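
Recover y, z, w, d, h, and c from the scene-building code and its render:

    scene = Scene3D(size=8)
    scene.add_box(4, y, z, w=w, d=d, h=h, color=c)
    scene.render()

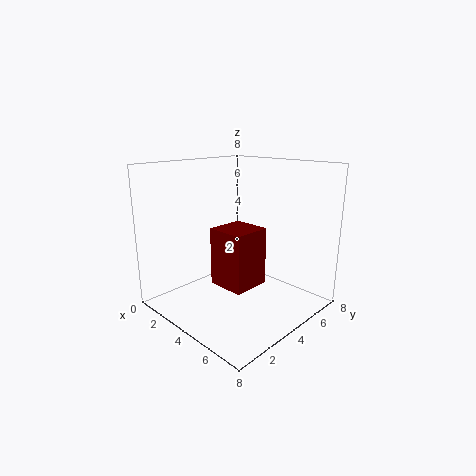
y = 2; z = 2; w = 2; d = 2; h = 3; c = 'maroon'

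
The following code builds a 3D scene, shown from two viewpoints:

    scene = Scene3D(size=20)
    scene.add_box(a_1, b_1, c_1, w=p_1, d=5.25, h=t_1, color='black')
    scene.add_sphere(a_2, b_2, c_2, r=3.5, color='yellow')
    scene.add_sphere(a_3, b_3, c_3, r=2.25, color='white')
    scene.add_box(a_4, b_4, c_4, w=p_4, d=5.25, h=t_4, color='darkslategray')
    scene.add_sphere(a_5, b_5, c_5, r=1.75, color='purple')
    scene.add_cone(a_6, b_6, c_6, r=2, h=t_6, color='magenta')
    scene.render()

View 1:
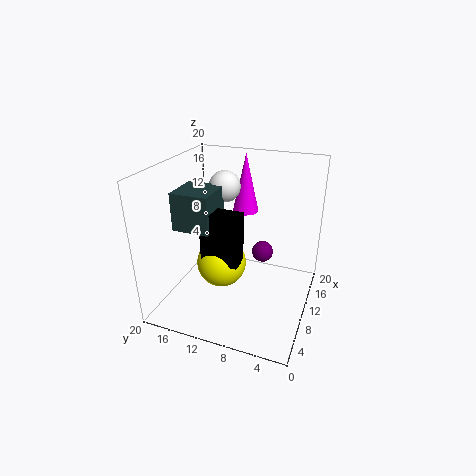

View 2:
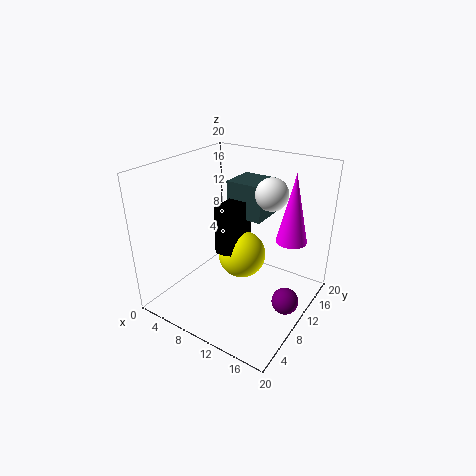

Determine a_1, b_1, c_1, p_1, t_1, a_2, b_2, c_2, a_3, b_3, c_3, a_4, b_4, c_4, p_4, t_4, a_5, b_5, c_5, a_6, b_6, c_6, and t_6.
a_1 = 6.75; b_1 = 9; c_1 = 7; p_1 = 2.75; t_1 = 7.25; a_2 = 9.25; b_2 = 12.25; c_2 = 6; a_3 = 13.25; b_3 = 13.25; c_3 = 16; a_4 = 6.25; b_4 = 12.75; c_4 = 11.5; p_4 = 5.5; t_4 = 5.25; a_5 = 18.25; b_5 = 8.75; c_5 = 3.5; a_6 = 17.25; b_6 = 11.5; c_6 = 11; t_6 = 9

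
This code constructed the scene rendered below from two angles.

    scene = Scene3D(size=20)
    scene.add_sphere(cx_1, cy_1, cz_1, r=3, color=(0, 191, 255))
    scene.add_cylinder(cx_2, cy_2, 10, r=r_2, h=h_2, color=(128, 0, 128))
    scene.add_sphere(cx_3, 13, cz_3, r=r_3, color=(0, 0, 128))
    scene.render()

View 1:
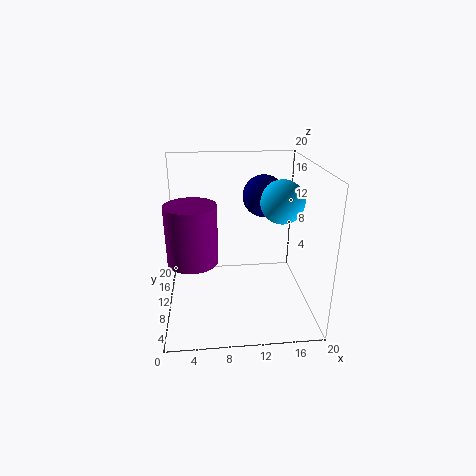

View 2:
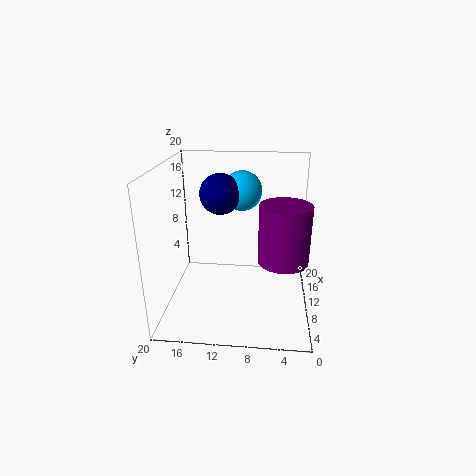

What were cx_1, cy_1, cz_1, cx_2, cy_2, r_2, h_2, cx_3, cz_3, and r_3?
cx_1 = 16, cy_1 = 10, cz_1 = 15, cx_2 = 4, cy_2 = 4, r_2 = 3, h_2 = 7, cx_3 = 14, cz_3 = 15, r_3 = 3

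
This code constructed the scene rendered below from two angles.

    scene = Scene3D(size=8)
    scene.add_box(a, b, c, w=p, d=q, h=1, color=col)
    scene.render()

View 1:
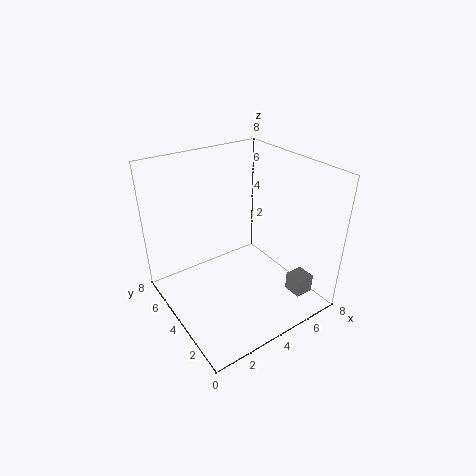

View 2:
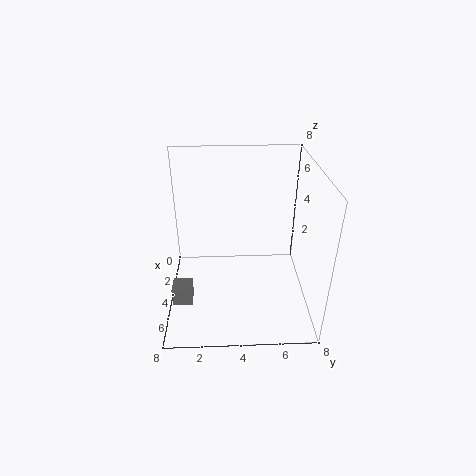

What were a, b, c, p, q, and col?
a = 5.5
b = 0.5
c = 1.5
p = 1
q = 1
col = 'gray'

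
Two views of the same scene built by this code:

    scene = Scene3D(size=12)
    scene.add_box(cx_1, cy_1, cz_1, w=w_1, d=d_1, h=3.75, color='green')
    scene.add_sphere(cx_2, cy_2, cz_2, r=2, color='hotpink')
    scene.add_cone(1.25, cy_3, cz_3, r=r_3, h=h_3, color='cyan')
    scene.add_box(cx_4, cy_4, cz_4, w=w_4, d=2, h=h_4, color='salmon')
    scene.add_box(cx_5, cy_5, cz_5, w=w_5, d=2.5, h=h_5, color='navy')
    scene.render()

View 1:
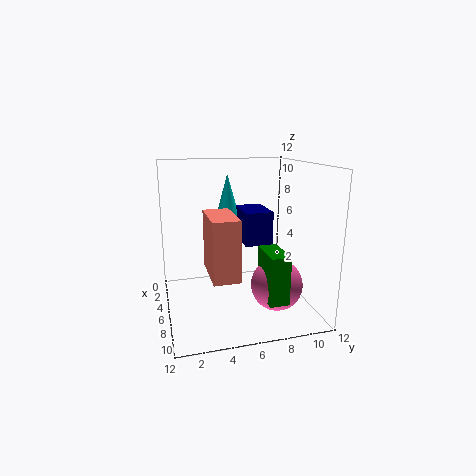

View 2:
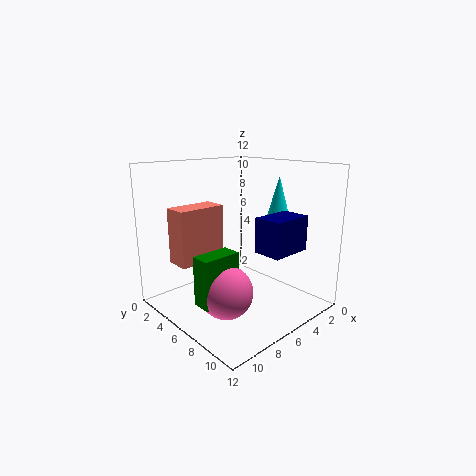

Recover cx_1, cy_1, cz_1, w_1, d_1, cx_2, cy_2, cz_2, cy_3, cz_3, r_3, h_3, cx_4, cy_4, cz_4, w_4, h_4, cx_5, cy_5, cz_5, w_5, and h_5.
cx_1 = 8.25; cy_1 = 7; cz_1 = 2.25; w_1 = 3; d_1 = 1.5; cx_2 = 9.25; cy_2 = 8.25; cz_2 = 3; cy_3 = 6.25; cz_3 = 6.25; r_3 = 1.25; h_3 = 4.5; cx_4 = 6.75; cy_4 = 3; cz_4 = 4.25; w_4 = 4; h_4 = 4.5; cx_5 = 1.25; cy_5 = 7; cz_5 = 4.75; w_5 = 3.75; h_5 = 3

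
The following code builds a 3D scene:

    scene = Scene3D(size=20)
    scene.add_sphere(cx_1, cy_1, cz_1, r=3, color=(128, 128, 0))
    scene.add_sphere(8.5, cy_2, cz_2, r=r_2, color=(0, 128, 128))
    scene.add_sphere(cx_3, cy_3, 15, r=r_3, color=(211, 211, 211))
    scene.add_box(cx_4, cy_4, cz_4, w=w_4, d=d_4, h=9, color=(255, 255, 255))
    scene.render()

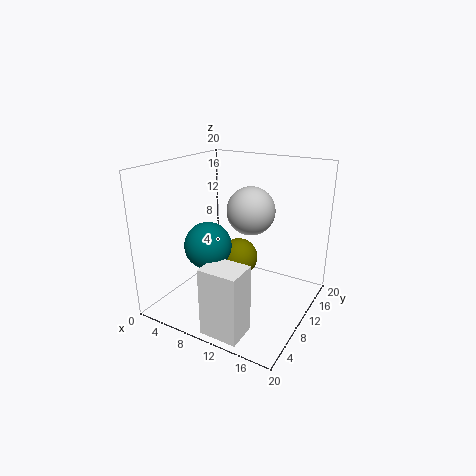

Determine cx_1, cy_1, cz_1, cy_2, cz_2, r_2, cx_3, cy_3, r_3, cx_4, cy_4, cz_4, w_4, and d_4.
cx_1 = 7.5
cy_1 = 14.5
cz_1 = 4.5
cy_2 = 5
cz_2 = 10.5
r_2 = 3
cx_3 = 13
cy_3 = 8
r_3 = 3
cx_4 = 10
cy_4 = 0.5
cz_4 = 0.5
w_4 = 5
d_4 = 4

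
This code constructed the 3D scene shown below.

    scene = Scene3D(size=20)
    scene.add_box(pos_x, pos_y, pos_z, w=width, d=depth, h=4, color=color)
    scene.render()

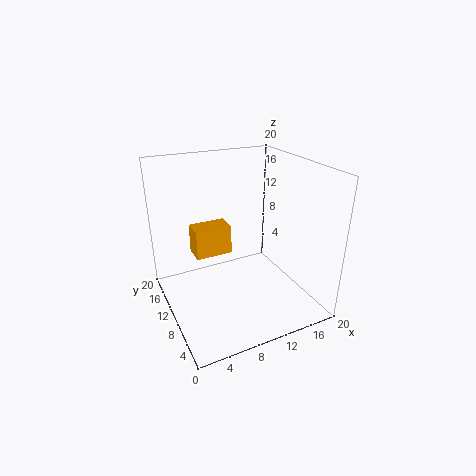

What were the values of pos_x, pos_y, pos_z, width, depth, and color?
pos_x = 4
pos_y = 10
pos_z = 8
width = 5
depth = 3
color = 'orange'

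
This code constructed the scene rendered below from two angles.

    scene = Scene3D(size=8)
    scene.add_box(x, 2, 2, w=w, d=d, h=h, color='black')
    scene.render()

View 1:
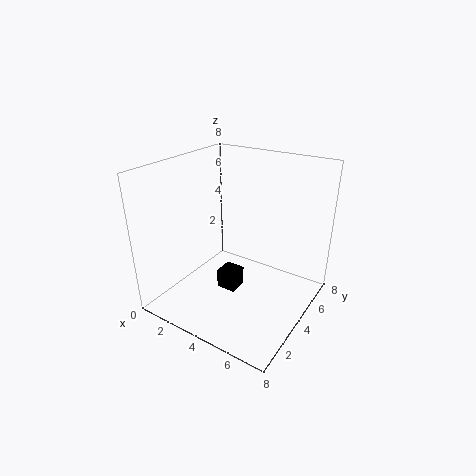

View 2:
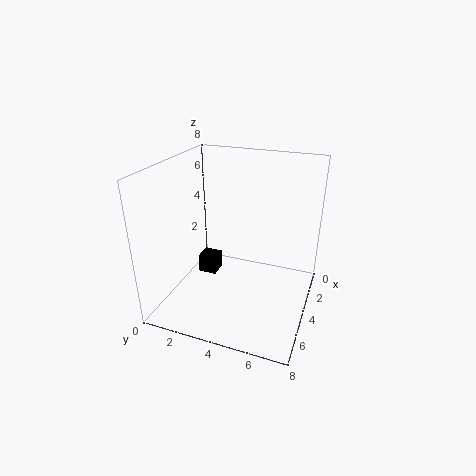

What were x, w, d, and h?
x = 4, w = 1, d = 1, h = 1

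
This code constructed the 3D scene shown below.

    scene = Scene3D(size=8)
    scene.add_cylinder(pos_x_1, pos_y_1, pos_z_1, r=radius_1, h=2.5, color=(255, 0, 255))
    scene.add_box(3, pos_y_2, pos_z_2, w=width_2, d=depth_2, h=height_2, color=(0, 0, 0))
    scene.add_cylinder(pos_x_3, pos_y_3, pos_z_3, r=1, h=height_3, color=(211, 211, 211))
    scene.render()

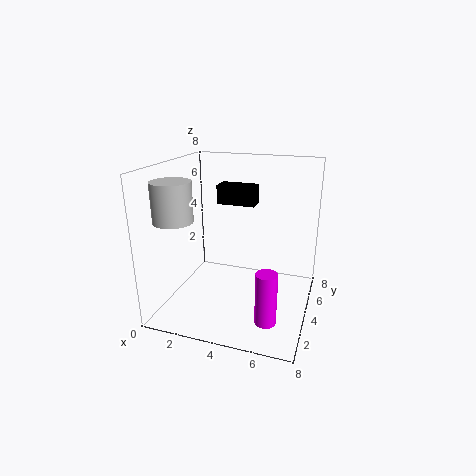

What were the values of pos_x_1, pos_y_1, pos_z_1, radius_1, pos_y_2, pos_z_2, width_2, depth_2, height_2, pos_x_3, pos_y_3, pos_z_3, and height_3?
pos_x_1 = 6.5
pos_y_1 = 0.5
pos_z_1 = 1.5
radius_1 = 0.5
pos_y_2 = 3.5
pos_z_2 = 6
width_2 = 2
depth_2 = 1
height_2 = 1
pos_x_3 = 1.5
pos_y_3 = 1.5
pos_z_3 = 5.5
height_3 = 2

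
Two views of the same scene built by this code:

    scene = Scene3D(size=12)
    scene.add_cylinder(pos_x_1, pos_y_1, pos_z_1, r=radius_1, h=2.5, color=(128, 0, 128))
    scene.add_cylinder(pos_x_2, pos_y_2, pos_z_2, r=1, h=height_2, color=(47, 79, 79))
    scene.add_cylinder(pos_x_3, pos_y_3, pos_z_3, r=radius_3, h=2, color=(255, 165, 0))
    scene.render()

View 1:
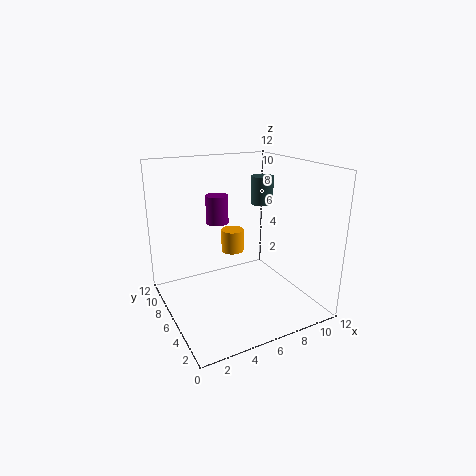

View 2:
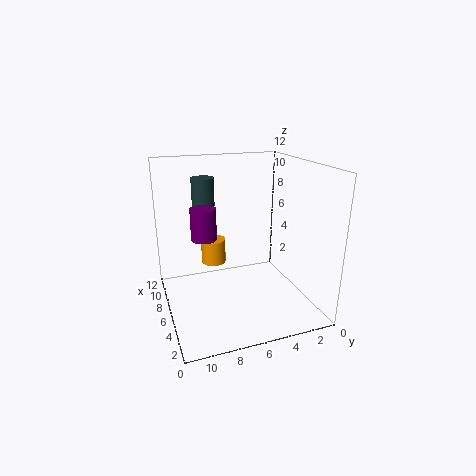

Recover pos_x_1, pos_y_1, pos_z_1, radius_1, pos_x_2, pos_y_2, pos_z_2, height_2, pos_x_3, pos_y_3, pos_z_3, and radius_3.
pos_x_1 = 5.5
pos_y_1 = 9
pos_z_1 = 6.5
radius_1 = 1
pos_x_2 = 9.5
pos_y_2 = 8
pos_z_2 = 8
height_2 = 2.5
pos_x_3 = 6.5
pos_y_3 = 8
pos_z_3 = 4
radius_3 = 1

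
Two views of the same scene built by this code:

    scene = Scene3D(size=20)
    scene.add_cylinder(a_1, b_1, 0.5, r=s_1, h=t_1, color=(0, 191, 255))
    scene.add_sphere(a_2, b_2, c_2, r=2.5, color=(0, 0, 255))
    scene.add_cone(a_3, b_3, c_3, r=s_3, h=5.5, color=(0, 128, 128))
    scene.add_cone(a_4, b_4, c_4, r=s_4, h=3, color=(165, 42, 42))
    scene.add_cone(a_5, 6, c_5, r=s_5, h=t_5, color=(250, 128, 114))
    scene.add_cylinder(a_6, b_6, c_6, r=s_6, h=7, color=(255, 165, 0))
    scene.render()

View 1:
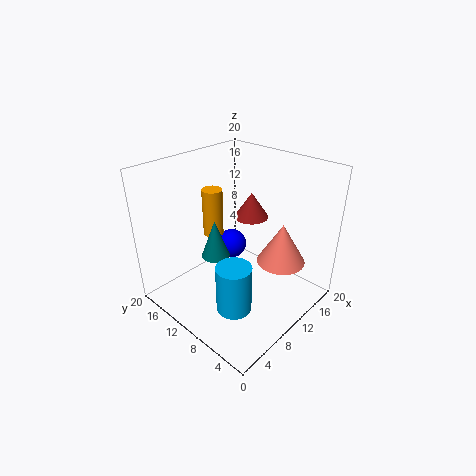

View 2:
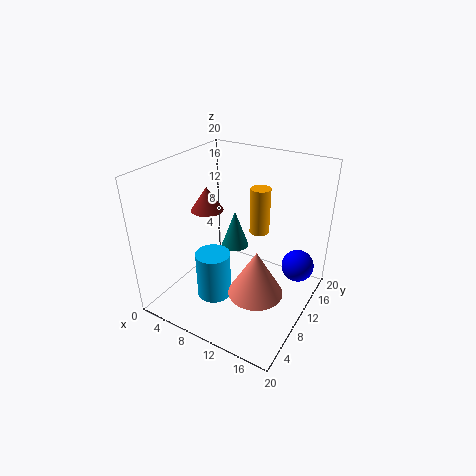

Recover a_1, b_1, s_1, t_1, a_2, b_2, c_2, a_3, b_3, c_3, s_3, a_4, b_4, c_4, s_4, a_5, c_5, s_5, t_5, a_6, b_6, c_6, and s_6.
a_1 = 7, b_1 = 8, s_1 = 2.5, t_1 = 7, a_2 = 16.5, b_2 = 17.5, c_2 = 3, a_3 = 8, b_3 = 12.5, c_3 = 7, s_3 = 2, a_4 = 8, b_4 = 6, c_4 = 15.5, s_4 = 2, a_5 = 15, c_5 = 5.5, s_5 = 3.5, t_5 = 6, a_6 = 10.5, b_6 = 15.5, c_6 = 8.5, s_6 = 1.5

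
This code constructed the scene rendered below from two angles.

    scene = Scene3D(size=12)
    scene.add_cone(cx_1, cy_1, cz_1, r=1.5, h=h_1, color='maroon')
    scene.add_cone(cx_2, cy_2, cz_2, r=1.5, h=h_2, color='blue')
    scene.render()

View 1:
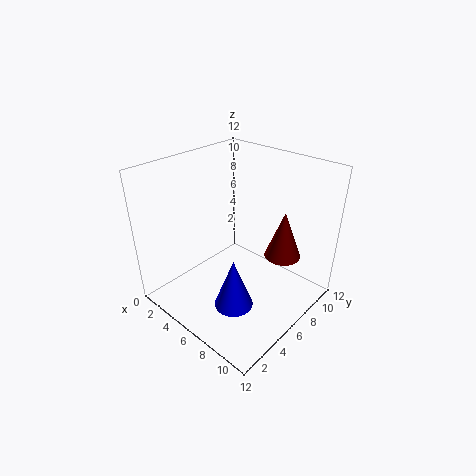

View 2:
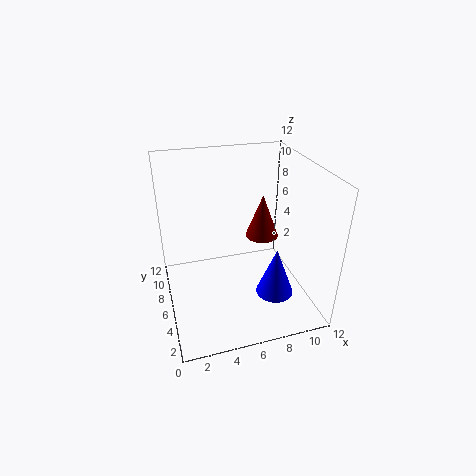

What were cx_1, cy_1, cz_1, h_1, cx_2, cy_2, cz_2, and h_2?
cx_1 = 9; cy_1 = 8.25; cz_1 = 4.5; h_1 = 4; cx_2 = 8.25; cy_2 = 3; cz_2 = 2.25; h_2 = 4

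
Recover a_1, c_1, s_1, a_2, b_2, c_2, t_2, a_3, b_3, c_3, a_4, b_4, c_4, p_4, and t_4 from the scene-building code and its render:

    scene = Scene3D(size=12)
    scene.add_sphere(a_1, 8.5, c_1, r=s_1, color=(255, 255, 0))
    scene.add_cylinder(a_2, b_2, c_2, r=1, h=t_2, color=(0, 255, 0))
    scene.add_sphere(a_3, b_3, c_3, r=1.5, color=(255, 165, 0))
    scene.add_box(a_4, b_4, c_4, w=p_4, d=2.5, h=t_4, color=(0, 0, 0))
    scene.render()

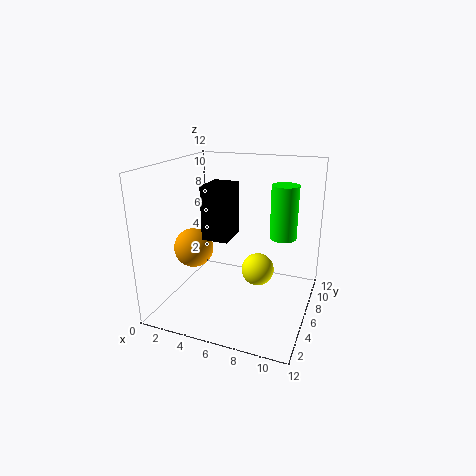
a_1 = 7, c_1 = 2, s_1 = 1.5, a_2 = 10, b_2 = 5, c_2 = 7, t_2 = 4, a_3 = 3.5, b_3 = 3, c_3 = 6, a_4 = 4.5, b_4 = 2.5, c_4 = 7, p_4 = 2, t_4 = 4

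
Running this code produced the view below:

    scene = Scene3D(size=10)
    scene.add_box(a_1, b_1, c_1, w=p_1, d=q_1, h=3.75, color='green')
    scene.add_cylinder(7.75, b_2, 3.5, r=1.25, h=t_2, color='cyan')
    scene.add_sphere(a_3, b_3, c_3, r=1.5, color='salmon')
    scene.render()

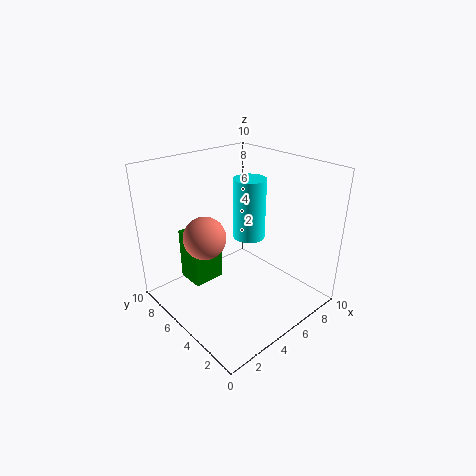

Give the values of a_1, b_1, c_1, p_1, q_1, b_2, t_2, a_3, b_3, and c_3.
a_1 = 2.25; b_1 = 6.25; c_1 = 1.5; p_1 = 2.25; q_1 = 2; b_2 = 6.75; t_2 = 4.75; a_3 = 3.25; b_3 = 6.5; c_3 = 5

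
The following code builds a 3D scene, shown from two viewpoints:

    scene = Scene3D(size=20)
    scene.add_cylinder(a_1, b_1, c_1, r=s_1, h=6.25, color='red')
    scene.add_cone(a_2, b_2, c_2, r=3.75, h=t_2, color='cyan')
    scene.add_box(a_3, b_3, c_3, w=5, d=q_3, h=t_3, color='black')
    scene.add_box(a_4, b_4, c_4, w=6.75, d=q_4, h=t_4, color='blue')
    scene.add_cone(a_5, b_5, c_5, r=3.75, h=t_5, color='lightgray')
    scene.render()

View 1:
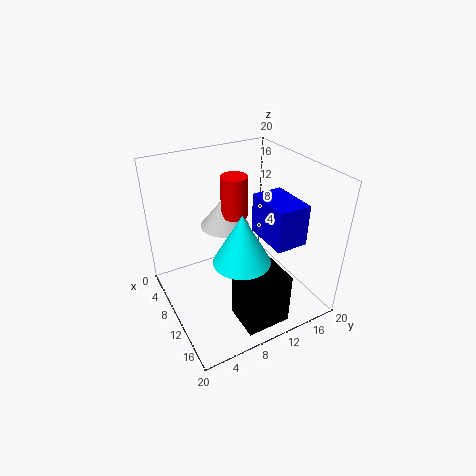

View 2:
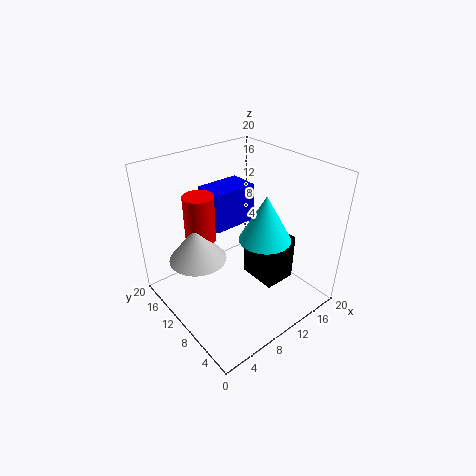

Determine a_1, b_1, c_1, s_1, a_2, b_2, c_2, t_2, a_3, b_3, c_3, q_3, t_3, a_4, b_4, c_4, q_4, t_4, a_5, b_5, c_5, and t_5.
a_1 = 5.25, b_1 = 12, c_1 = 10.75, s_1 = 2, a_2 = 13.75, b_2 = 8.5, c_2 = 9, t_2 = 6.75, a_3 = 13.75, b_3 = 7, c_3 = 0.75, q_3 = 6, t_3 = 7.25, a_4 = 8.75, b_4 = 13, c_4 = 9.75, q_4 = 4.5, t_4 = 5.75, a_5 = 4, b_5 = 11, c_5 = 8.75, t_5 = 4.75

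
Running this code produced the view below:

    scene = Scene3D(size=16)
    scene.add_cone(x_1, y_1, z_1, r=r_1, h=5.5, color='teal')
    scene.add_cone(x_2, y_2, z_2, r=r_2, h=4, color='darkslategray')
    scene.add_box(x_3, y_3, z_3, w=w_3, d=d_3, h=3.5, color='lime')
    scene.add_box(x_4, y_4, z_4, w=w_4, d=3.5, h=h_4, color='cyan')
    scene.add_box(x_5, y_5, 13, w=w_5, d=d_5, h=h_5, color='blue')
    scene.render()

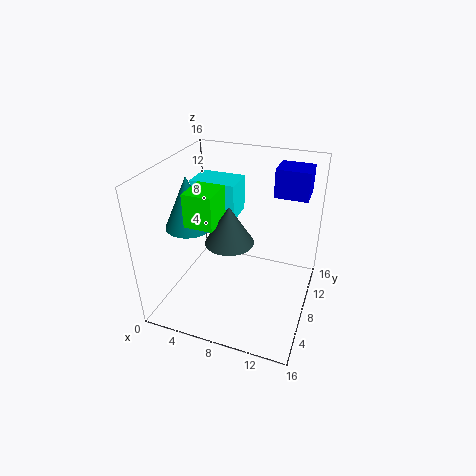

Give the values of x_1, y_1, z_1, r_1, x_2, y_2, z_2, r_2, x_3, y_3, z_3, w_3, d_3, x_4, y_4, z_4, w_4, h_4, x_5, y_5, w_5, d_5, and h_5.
x_1 = 3.5; y_1 = 5.5; z_1 = 10; r_1 = 2.5; x_2 = 8; y_2 = 5.5; z_2 = 9; r_2 = 2.5; x_3 = 4; y_3 = 3.5; z_3 = 11; w_3 = 3; d_3 = 3.5; x_4 = 2.5; y_4 = 8; z_4 = 10; w_4 = 5; h_4 = 4; x_5 = 11.5; y_5 = 9; w_5 = 3.5; d_5 = 3; h_5 = 3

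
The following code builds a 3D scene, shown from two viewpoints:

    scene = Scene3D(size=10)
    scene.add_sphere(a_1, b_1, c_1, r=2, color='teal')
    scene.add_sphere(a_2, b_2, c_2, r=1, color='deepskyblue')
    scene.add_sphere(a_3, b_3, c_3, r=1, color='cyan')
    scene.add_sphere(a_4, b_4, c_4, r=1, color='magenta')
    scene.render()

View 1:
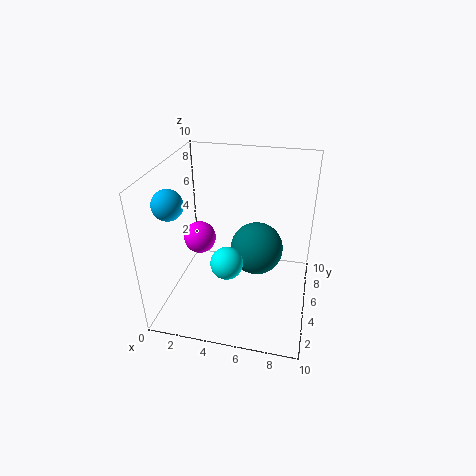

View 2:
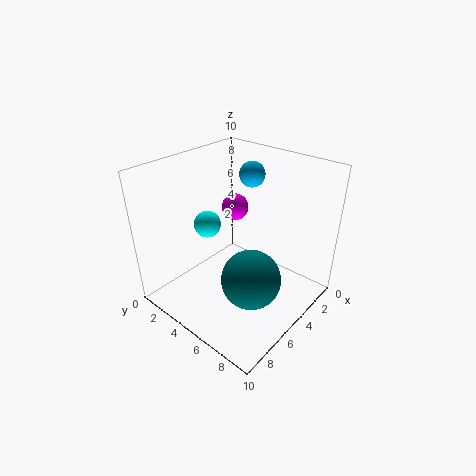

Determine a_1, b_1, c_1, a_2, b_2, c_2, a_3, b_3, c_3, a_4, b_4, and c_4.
a_1 = 6, b_1 = 7, c_1 = 3, a_2 = 1, b_2 = 3, c_2 = 8, a_3 = 5, b_3 = 2, c_3 = 5, a_4 = 3, b_4 = 3, c_4 = 6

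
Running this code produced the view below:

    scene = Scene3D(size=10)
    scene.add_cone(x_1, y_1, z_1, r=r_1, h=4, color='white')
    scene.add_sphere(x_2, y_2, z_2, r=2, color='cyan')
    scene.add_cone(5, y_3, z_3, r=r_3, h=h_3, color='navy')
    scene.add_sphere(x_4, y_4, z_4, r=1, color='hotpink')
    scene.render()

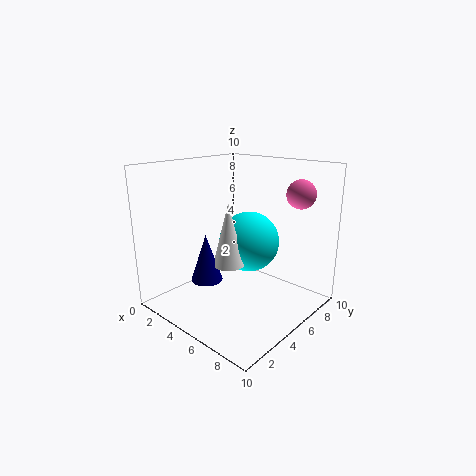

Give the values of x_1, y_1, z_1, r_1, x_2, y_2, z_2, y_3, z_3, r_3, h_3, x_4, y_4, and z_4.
x_1 = 6, y_1 = 3, z_1 = 4, r_1 = 1, x_2 = 6, y_2 = 5, z_2 = 5, y_3 = 2, z_3 = 3, r_3 = 1, h_3 = 3, x_4 = 8, y_4 = 8, z_4 = 8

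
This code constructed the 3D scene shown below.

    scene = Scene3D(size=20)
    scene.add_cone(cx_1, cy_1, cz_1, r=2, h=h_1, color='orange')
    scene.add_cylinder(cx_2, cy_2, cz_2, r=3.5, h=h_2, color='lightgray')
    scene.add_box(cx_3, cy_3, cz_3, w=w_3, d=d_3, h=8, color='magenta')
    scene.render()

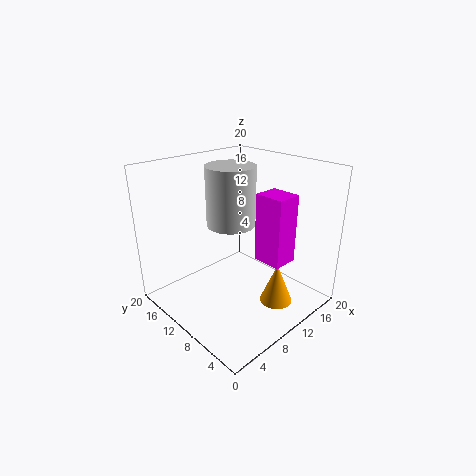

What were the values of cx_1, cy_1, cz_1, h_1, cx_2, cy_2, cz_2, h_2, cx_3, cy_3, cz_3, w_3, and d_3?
cx_1 = 9
cy_1 = 2
cz_1 = 4.5
h_1 = 5
cx_2 = 11
cy_2 = 12.5
cz_2 = 11
h_2 = 8.5
cx_3 = 7
cy_3 = 0.5
cz_3 = 10.5
w_3 = 3
d_3 = 3.5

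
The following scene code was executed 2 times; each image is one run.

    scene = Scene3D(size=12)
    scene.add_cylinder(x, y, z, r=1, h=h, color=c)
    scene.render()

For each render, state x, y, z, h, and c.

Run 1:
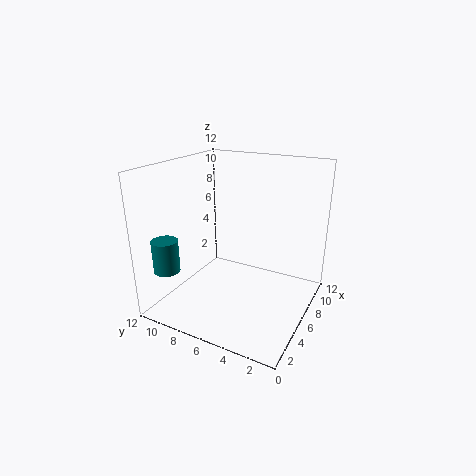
x = 1; y = 9.5; z = 4.5; h = 2.5; c = 'teal'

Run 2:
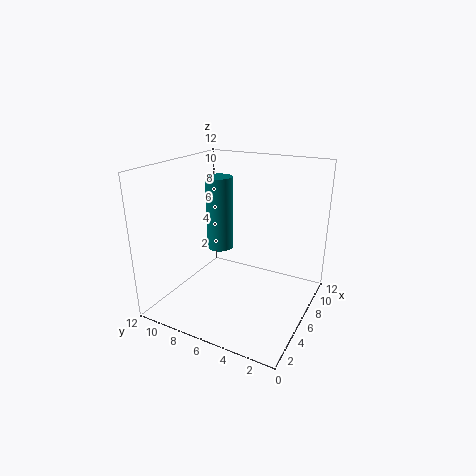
x = 4; y = 6.5; z = 6; h = 5.5; c = 'teal'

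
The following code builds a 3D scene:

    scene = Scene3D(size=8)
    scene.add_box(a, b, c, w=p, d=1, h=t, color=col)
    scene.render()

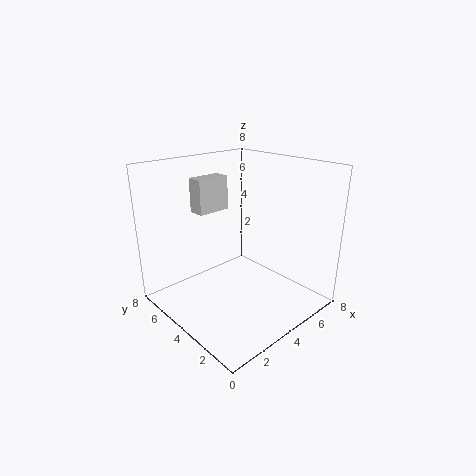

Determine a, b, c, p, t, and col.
a = 3, b = 6, c = 5, p = 2, t = 2, col = 'lightgray'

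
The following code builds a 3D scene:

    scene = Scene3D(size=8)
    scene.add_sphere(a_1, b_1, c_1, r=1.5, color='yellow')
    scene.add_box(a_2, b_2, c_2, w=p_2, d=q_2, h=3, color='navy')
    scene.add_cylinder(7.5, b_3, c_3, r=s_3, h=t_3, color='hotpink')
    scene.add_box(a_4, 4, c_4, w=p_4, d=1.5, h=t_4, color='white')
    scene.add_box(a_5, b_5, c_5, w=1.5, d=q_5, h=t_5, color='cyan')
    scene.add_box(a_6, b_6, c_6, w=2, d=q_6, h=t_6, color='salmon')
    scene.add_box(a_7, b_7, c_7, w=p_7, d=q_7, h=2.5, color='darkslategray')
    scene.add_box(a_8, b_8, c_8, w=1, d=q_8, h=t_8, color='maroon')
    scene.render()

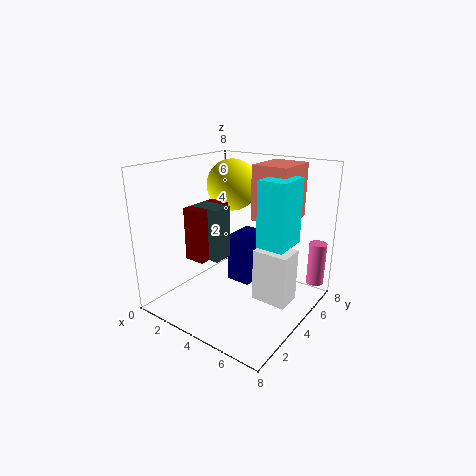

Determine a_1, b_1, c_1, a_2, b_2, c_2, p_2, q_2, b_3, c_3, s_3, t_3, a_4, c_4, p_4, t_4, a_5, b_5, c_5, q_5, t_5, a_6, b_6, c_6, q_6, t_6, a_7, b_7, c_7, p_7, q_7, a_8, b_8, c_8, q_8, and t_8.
a_1 = 2.5; b_1 = 5.5; c_1 = 6.5; a_2 = 2.5; b_2 = 5; c_2 = 0.5; p_2 = 1.5; q_2 = 2; b_3 = 7; c_3 = 1; s_3 = 0.5; t_3 = 2.5; a_4 = 5; c_4 = 0.5; p_4 = 2; t_4 = 3; a_5 = 5.5; b_5 = 3.5; c_5 = 4; q_5 = 2; t_5 = 3.5; a_6 = 4.5; b_6 = 4.5; c_6 = 5; q_6 = 2.5; t_6 = 3; a_7 = 3.5; b_7 = 1; c_7 = 4; p_7 = 1.5; q_7 = 1; a_8 = 3.5; b_8 = 0.5; c_8 = 4; q_8 = 2; t_8 = 2.5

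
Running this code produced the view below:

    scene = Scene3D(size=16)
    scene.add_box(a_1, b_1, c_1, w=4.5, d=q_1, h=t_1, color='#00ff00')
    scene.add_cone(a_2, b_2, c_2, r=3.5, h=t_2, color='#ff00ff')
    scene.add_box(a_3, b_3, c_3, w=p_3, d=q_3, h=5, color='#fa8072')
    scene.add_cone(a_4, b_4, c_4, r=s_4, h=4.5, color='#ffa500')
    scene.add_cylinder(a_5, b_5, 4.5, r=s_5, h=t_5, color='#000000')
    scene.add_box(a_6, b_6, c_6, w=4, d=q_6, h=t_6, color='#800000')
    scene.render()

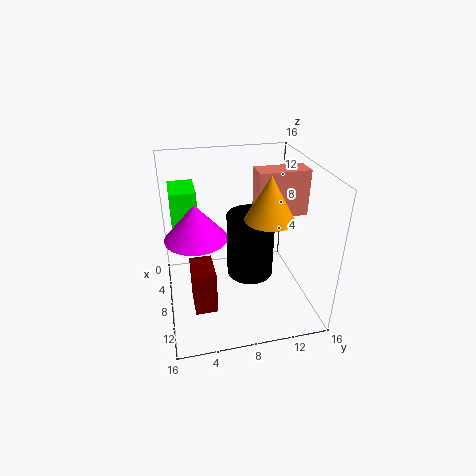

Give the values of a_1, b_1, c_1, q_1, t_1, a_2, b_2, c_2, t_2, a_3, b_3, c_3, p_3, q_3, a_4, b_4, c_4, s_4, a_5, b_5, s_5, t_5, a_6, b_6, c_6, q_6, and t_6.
a_1 = 0.5, b_1 = 1, c_1 = 8, q_1 = 3, t_1 = 4.5, a_2 = 7, b_2 = 3.5, c_2 = 8, t_2 = 4, a_3 = 6.5, b_3 = 10, c_3 = 10.5, p_3 = 2.5, q_3 = 5.5, a_4 = 11, b_4 = 10.5, c_4 = 11.5, s_4 = 2.5, a_5 = 9.5, b_5 = 9, s_5 = 2.5, t_5 = 7, a_6 = 7, b_6 = 2.5, c_6 = 0.5, q_6 = 2.5, t_6 = 5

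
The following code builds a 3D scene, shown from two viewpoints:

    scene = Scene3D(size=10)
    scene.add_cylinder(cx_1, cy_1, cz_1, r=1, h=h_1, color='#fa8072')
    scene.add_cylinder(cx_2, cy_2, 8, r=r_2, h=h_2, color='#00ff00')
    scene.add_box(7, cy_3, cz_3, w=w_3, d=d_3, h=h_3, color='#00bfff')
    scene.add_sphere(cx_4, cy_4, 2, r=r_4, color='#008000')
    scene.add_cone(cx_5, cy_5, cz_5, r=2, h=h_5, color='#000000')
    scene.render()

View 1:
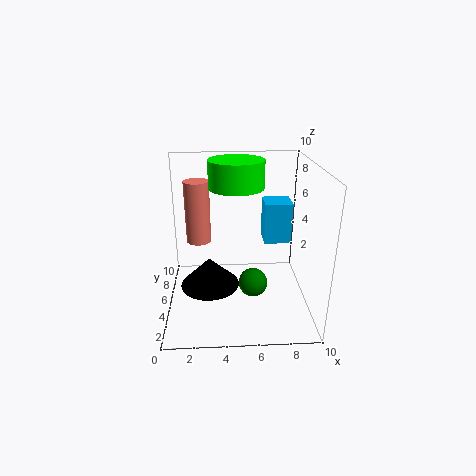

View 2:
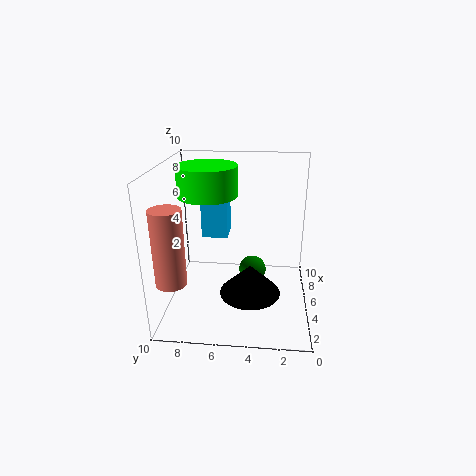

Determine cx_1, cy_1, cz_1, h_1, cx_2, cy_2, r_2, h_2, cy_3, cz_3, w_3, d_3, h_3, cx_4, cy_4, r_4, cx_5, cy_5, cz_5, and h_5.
cx_1 = 2
cy_1 = 9
cz_1 = 3
h_1 = 5
cx_2 = 5
cy_2 = 7
r_2 = 2
h_2 = 2
cy_3 = 6
cz_3 = 4
w_3 = 2
d_3 = 2
h_3 = 3
cx_4 = 6
cy_4 = 4
r_4 = 1
cx_5 = 3
cy_5 = 4
cz_5 = 2
h_5 = 2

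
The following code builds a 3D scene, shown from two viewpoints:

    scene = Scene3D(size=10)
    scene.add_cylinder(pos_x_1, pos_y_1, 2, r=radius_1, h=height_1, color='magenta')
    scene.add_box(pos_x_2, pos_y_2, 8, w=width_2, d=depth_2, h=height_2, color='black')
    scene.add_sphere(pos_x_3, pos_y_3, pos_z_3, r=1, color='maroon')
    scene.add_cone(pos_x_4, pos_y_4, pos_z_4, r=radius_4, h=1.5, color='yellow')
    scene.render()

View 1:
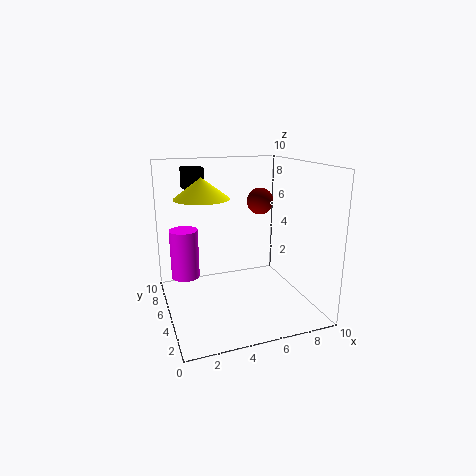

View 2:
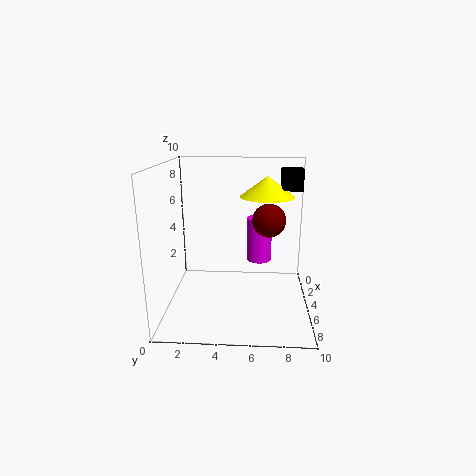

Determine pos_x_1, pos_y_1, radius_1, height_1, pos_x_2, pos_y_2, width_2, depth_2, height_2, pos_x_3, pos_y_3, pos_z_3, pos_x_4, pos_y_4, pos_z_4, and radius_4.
pos_x_1 = 1.5; pos_y_1 = 6.5; radius_1 = 1; height_1 = 3.5; pos_x_2 = 2; pos_y_2 = 8; width_2 = 1.5; depth_2 = 1.5; height_2 = 1.5; pos_x_3 = 7.5; pos_y_3 = 7; pos_z_3 = 7; pos_x_4 = 3; pos_y_4 = 7; pos_z_4 = 7.5; radius_4 = 2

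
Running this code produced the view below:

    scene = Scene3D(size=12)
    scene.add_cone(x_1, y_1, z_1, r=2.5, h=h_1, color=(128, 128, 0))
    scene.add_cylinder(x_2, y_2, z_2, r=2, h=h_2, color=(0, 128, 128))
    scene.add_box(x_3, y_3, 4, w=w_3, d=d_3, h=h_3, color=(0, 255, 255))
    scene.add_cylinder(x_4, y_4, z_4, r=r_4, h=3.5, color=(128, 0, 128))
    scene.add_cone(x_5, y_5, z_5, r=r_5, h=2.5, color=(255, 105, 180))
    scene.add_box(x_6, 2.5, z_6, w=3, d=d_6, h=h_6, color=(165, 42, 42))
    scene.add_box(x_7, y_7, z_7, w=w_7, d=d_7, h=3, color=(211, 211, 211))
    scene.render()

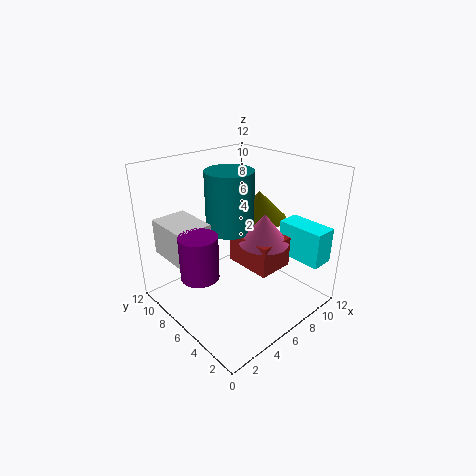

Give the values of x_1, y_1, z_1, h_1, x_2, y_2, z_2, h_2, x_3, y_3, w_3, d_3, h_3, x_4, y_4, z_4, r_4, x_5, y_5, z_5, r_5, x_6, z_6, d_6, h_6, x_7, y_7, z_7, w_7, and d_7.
x_1 = 9.5
y_1 = 7
z_1 = 6.5
h_1 = 2.5
x_2 = 6
y_2 = 7
z_2 = 6.5
h_2 = 5
x_3 = 9.5
y_3 = 0.5
w_3 = 2
d_3 = 4
h_3 = 3
x_4 = 2
y_4 = 6
z_4 = 4
r_4 = 1.5
x_5 = 7
y_5 = 4
z_5 = 6
r_5 = 2
x_6 = 5.5
z_6 = 4
d_6 = 4
h_6 = 2.5
x_7 = 1
y_7 = 7
z_7 = 4.5
w_7 = 3
d_7 = 4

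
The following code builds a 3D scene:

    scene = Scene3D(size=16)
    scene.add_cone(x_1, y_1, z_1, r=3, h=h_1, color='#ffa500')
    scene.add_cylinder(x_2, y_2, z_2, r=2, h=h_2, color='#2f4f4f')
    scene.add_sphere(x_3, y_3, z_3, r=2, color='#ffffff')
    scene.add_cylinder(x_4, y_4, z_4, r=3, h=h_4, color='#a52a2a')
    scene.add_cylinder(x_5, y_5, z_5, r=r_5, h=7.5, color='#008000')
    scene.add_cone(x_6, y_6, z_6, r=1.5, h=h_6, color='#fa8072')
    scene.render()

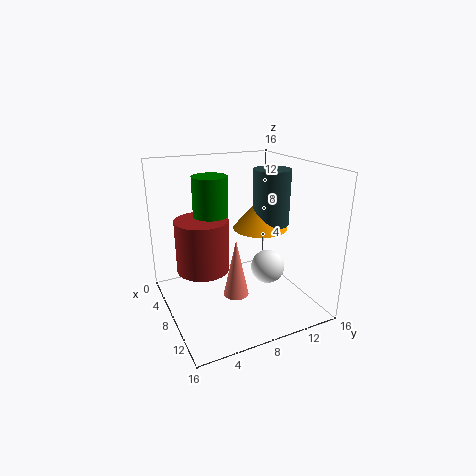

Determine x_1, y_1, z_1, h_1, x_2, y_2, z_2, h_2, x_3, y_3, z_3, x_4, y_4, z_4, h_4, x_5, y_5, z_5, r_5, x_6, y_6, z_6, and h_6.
x_1 = 8.5
y_1 = 10.5
z_1 = 9
h_1 = 3.5
x_2 = 9
y_2 = 11.5
z_2 = 9.5
h_2 = 6
x_3 = 8
y_3 = 12
z_3 = 3.5
x_4 = 6
y_4 = 4.5
z_4 = 4
h_4 = 6
x_5 = 5
y_5 = 6
z_5 = 7
r_5 = 2
x_6 = 7.5
y_6 = 8
z_6 = 0.5
h_6 = 7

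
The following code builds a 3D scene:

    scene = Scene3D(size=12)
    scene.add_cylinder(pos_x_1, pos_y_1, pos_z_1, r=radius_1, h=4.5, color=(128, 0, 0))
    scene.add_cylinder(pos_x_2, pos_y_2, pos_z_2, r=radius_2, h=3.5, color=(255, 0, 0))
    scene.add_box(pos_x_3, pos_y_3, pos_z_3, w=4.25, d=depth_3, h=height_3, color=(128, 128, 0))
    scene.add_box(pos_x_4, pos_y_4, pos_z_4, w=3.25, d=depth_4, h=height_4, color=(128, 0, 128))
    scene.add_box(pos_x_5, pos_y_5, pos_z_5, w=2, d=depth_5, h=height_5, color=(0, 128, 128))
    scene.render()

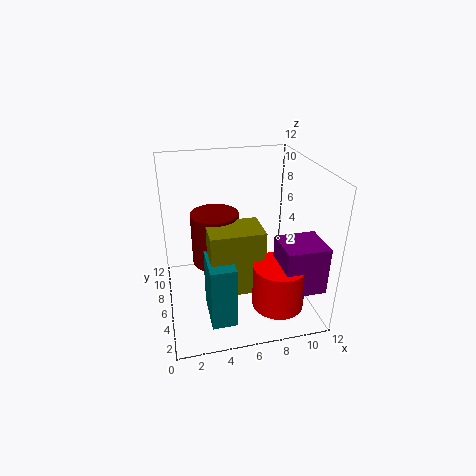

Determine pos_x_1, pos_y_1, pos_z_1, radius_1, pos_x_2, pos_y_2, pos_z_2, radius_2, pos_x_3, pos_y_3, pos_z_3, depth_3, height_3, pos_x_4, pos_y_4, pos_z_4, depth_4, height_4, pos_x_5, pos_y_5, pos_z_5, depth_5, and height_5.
pos_x_1 = 4.25; pos_y_1 = 7; pos_z_1 = 3.5; radius_1 = 2; pos_x_2 = 8.25; pos_y_2 = 2; pos_z_2 = 2; radius_2 = 2; pos_x_3 = 3.25; pos_y_3 = 3; pos_z_3 = 2.5; depth_3 = 3; height_3 = 5.25; pos_x_4 = 8.25; pos_y_4 = 0.5; pos_z_4 = 3.5; depth_4 = 3; height_4 = 3.75; pos_x_5 = 3; pos_y_5 = 2; pos_z_5 = 0.25; depth_5 = 3.75; height_5 = 5.25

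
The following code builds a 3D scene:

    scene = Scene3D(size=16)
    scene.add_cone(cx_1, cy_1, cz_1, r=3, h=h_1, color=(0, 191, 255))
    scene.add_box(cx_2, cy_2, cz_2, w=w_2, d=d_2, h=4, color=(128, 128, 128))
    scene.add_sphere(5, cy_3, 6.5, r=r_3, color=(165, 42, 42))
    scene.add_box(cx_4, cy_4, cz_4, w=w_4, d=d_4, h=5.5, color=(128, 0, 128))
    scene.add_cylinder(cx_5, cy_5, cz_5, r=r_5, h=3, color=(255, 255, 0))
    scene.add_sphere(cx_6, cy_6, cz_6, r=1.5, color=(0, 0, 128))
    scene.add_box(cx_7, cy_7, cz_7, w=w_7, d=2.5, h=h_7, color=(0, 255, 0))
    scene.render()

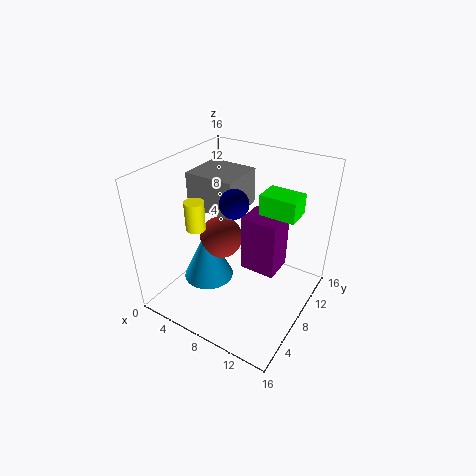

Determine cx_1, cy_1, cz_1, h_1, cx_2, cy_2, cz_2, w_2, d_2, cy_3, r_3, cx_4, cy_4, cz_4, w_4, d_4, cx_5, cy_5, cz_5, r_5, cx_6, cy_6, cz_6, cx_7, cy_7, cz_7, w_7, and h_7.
cx_1 = 4, cy_1 = 7.5, cz_1 = 1.5, h_1 = 6.5, cx_2 = 2.5, cy_2 = 6.5, cz_2 = 11, w_2 = 5.5, d_2 = 5, cy_3 = 9, r_3 = 2.5, cx_4 = 10.5, cy_4 = 4.5, cz_4 = 7.5, w_4 = 3.5, d_4 = 3, cx_5 = 5.5, cy_5 = 4, cz_5 = 10.5, r_5 = 1, cx_6 = 8.5, cy_6 = 6.5, cz_6 = 13, cx_7 = 11.5, cy_7 = 6, cz_7 = 13, w_7 = 3.5, h_7 = 2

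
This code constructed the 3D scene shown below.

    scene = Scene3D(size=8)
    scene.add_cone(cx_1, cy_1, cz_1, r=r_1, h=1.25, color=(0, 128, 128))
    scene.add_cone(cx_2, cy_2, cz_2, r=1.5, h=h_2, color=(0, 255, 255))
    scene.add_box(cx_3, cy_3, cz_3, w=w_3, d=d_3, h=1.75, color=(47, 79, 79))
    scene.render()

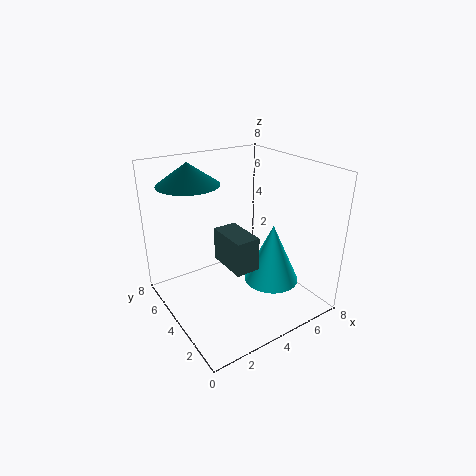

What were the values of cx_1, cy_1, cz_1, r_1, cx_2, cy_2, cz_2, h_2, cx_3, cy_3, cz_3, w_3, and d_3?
cx_1 = 2.25
cy_1 = 6.25
cz_1 = 6.75
r_1 = 1.75
cx_2 = 5.25
cy_2 = 2.5
cz_2 = 1.75
h_2 = 3.25
cx_3 = 2.5
cy_3 = 1.75
cz_3 = 3.25
w_3 = 1.25
d_3 = 2.25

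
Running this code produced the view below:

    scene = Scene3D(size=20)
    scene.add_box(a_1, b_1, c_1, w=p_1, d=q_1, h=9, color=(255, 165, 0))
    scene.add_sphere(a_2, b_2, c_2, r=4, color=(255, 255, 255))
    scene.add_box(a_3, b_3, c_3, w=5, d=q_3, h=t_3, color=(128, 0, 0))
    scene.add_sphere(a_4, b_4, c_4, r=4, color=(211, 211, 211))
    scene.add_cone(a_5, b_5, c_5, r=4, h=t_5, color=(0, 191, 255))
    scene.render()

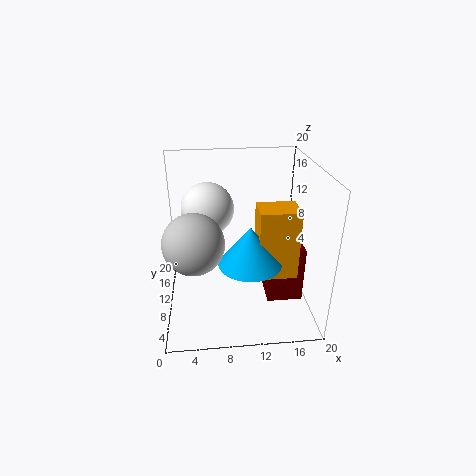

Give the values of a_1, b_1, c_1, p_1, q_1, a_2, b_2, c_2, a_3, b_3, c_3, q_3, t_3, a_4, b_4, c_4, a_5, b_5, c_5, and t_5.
a_1 = 12; b_1 = 4; c_1 = 7; p_1 = 5; q_1 = 4; a_2 = 6; b_2 = 16; c_2 = 12; a_3 = 14; b_3 = 7; c_3 = 1; q_3 = 6; t_3 = 8; a_4 = 4; b_4 = 7; c_4 = 11; a_5 = 11; b_5 = 5; c_5 = 9; t_5 = 5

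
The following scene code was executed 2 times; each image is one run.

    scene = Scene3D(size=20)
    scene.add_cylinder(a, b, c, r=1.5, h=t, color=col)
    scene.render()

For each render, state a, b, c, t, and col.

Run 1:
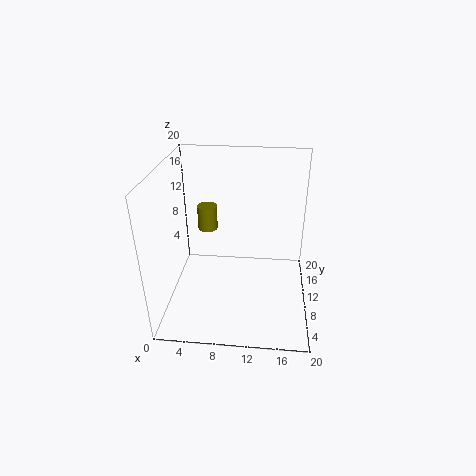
a = 4.75; b = 15.25; c = 8.5; t = 3.75; col = 'olive'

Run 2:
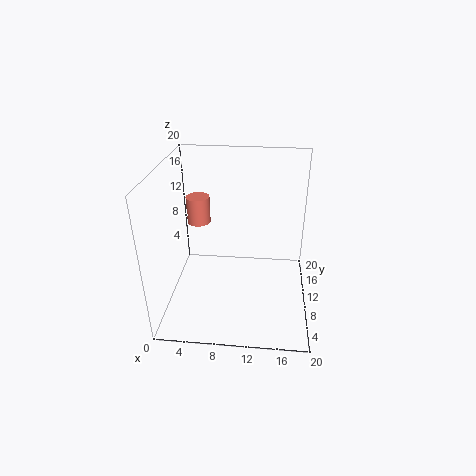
a = 5; b = 8.75; c = 13; t = 3.5; col = 'salmon'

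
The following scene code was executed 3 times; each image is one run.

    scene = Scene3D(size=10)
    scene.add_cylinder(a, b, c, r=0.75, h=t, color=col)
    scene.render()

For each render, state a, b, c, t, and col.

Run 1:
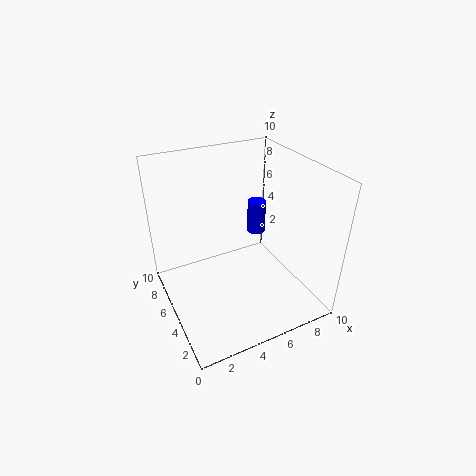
a = 8.5, b = 8.5, c = 2.75, t = 2.75, col = 'blue'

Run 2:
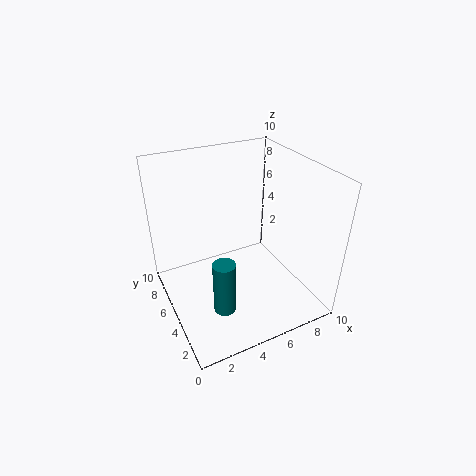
a = 3, b = 3, c = 1, t = 3.75, col = 'teal'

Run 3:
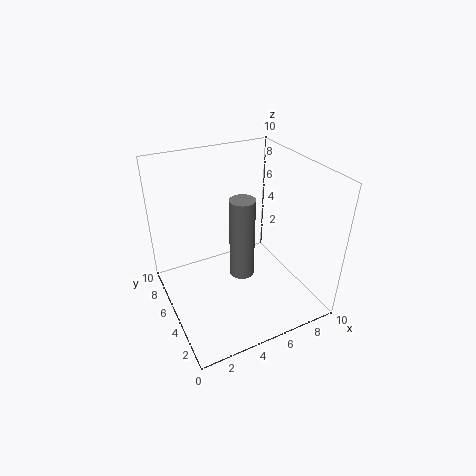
a = 4, b = 2.5, c = 4.25, t = 5, col = 'gray'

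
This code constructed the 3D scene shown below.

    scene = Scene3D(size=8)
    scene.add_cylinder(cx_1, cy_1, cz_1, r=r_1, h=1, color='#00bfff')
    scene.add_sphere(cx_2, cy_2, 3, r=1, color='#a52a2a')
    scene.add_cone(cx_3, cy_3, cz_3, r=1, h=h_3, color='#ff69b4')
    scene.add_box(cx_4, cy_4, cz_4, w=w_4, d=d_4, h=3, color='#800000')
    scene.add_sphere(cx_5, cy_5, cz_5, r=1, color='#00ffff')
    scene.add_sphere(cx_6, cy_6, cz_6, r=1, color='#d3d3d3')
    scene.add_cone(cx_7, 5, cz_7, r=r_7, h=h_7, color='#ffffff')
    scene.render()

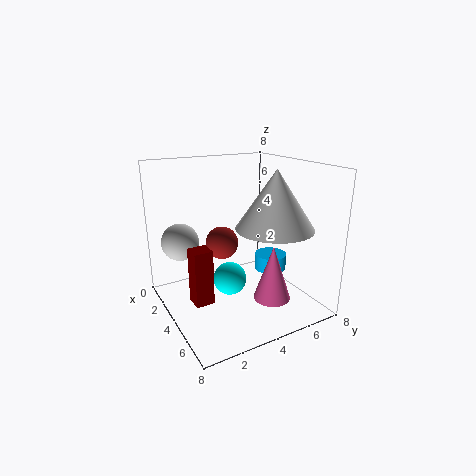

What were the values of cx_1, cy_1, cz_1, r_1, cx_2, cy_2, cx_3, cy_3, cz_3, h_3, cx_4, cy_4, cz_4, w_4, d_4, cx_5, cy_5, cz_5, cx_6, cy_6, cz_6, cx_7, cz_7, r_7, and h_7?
cx_1 = 3; cy_1 = 7; cz_1 = 1; r_1 = 1; cx_2 = 2; cy_2 = 4; cx_3 = 6; cy_3 = 5; cz_3 = 1; h_3 = 3; cx_4 = 4; cy_4 = 1; cz_4 = 1; w_4 = 1; d_4 = 1; cx_5 = 3; cy_5 = 4; cz_5 = 1; cx_6 = 3; cy_6 = 1; cz_6 = 4; cx_7 = 6; cz_7 = 5; r_7 = 2; h_7 = 3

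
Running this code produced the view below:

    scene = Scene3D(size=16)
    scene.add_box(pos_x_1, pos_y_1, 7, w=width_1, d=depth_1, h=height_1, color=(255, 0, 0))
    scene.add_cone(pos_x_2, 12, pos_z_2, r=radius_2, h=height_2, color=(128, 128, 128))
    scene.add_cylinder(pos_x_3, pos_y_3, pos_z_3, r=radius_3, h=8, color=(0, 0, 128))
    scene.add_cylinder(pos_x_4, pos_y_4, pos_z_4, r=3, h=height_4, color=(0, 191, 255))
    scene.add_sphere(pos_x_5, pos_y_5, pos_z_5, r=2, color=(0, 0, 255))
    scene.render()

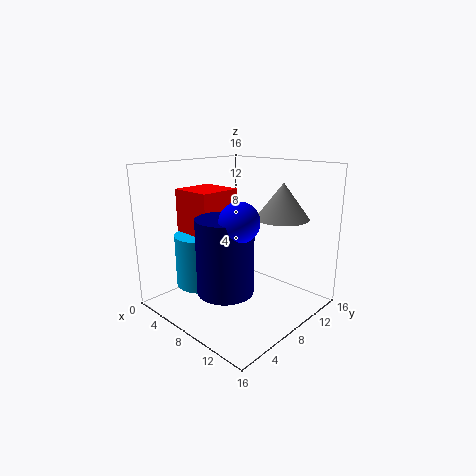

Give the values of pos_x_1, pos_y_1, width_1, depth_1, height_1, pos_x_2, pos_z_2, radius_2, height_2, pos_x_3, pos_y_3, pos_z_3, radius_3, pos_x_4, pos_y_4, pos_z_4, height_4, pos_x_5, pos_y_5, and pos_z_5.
pos_x_1 = 1, pos_y_1 = 5, width_1 = 5, depth_1 = 5, height_1 = 6, pos_x_2 = 11, pos_z_2 = 10, radius_2 = 3, height_2 = 4, pos_x_3 = 9, pos_y_3 = 5, pos_z_3 = 3, radius_3 = 3, pos_x_4 = 4, pos_y_4 = 6, pos_z_4 = 2, height_4 = 6, pos_x_5 = 11, pos_y_5 = 5, pos_z_5 = 11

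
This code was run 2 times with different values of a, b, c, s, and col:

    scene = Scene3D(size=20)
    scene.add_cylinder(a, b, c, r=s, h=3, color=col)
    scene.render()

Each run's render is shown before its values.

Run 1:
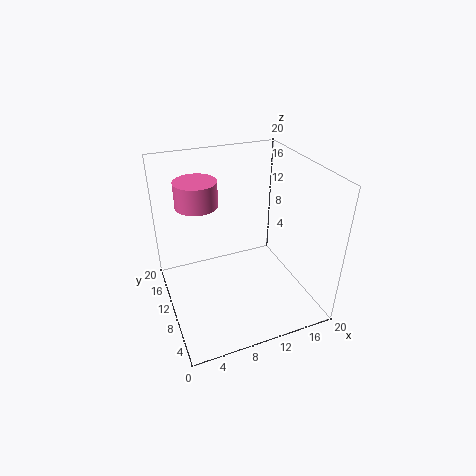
a = 4, b = 8, c = 17, s = 2.5, col = 'hotpink'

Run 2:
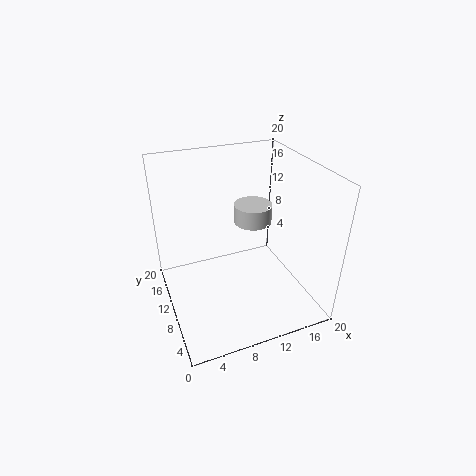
a = 15, b = 16, c = 8.5, s = 3, col = 'lightgray'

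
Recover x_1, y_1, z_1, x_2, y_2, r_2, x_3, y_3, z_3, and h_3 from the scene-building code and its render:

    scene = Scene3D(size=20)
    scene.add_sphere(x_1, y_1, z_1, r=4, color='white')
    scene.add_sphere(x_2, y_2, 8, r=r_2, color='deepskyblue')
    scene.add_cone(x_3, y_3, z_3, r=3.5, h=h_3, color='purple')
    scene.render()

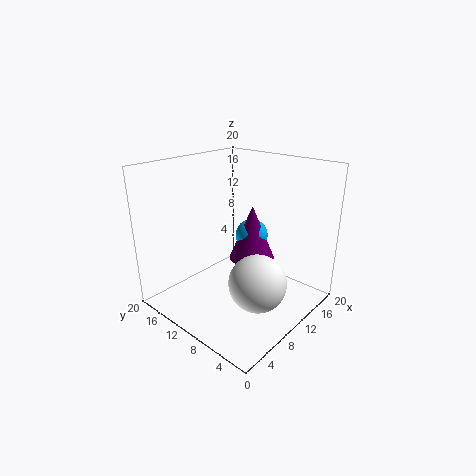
x_1 = 9.5; y_1 = 6; z_1 = 4.5; x_2 = 15.5; y_2 = 12; r_2 = 2.5; x_3 = 15; y_3 = 11.5; z_3 = 4.5; h_3 = 8.5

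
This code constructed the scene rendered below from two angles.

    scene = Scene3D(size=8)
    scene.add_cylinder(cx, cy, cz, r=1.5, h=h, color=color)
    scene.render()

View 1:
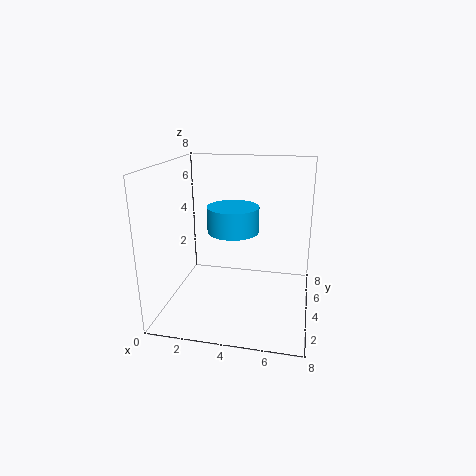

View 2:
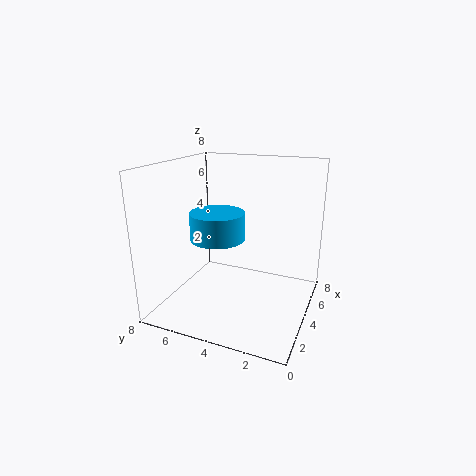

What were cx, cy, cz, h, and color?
cx = 3.5
cy = 5
cz = 4
h = 1.5
color = 'deepskyblue'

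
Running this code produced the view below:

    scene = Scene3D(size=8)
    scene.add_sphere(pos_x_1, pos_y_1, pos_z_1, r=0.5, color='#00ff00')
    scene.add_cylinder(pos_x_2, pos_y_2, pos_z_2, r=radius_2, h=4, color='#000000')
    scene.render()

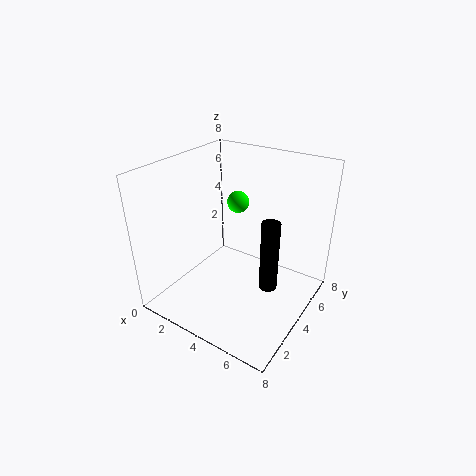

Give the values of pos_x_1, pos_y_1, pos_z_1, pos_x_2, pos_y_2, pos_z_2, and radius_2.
pos_x_1 = 5
pos_y_1 = 2.5
pos_z_1 = 7
pos_x_2 = 6
pos_y_2 = 4
pos_z_2 = 1.5
radius_2 = 0.5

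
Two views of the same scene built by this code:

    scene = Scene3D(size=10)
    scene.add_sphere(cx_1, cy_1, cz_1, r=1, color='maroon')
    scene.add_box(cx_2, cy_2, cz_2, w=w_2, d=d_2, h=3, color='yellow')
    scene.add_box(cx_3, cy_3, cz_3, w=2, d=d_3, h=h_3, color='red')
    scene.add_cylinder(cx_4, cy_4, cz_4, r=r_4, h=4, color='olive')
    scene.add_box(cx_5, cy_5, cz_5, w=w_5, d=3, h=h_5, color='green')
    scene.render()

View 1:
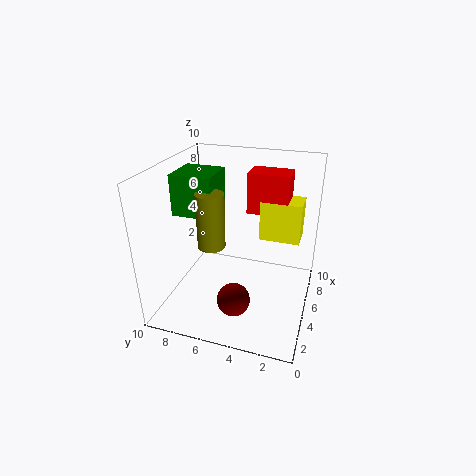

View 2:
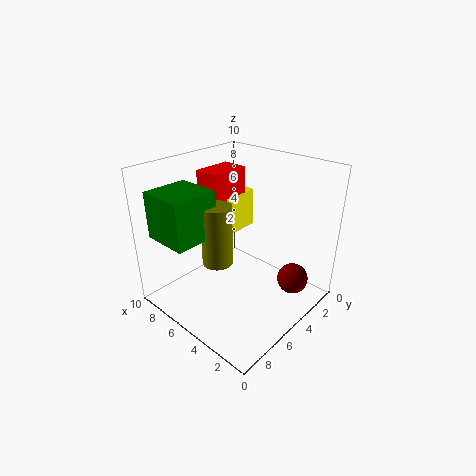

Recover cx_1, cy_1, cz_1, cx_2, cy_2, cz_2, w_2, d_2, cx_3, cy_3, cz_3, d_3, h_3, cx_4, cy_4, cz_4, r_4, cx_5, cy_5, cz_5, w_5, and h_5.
cx_1 = 1; cy_1 = 4; cz_1 = 3; cx_2 = 7; cy_2 = 1; cz_2 = 4; w_2 = 2; d_2 = 3; cx_3 = 7; cy_3 = 2; cz_3 = 6; d_3 = 3; h_3 = 3; cx_4 = 5; cy_4 = 7; cz_4 = 4; r_4 = 1; cx_5 = 5; cy_5 = 7; cz_5 = 6; w_5 = 3; h_5 = 3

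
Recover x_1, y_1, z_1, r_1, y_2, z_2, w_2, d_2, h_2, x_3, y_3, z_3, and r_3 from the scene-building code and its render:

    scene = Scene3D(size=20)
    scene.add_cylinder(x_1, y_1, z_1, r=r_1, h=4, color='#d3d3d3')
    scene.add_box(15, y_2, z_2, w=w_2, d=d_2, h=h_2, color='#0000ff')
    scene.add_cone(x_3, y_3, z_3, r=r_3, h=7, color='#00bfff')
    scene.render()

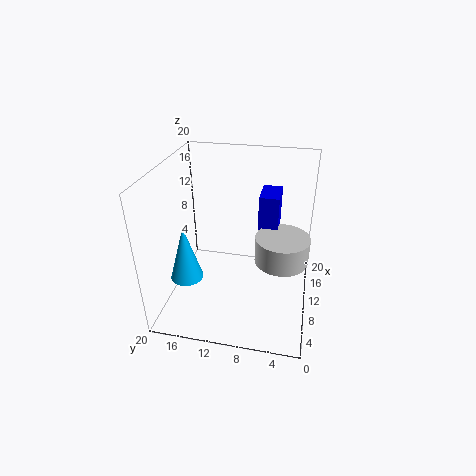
x_1 = 13; y_1 = 4; z_1 = 5; r_1 = 4; y_2 = 5; z_2 = 8; w_2 = 5; d_2 = 3; h_2 = 6; x_3 = 3; y_3 = 15; z_3 = 8; r_3 = 2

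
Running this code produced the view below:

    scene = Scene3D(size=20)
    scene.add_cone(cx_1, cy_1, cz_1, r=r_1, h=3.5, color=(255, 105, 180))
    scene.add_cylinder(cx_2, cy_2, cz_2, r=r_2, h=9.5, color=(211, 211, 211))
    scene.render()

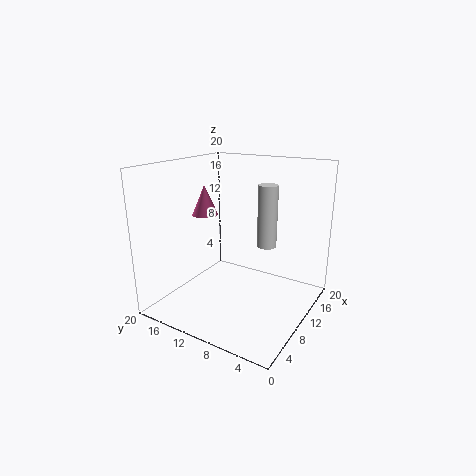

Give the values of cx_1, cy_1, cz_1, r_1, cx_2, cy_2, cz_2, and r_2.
cx_1 = 3.5, cy_1 = 10.5, cz_1 = 15, r_1 = 1.5, cx_2 = 16, cy_2 = 8.5, cz_2 = 7, r_2 = 1.5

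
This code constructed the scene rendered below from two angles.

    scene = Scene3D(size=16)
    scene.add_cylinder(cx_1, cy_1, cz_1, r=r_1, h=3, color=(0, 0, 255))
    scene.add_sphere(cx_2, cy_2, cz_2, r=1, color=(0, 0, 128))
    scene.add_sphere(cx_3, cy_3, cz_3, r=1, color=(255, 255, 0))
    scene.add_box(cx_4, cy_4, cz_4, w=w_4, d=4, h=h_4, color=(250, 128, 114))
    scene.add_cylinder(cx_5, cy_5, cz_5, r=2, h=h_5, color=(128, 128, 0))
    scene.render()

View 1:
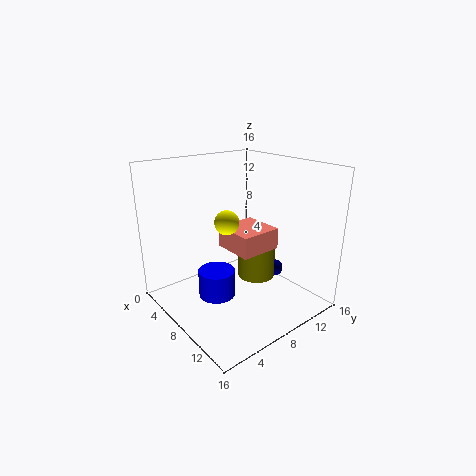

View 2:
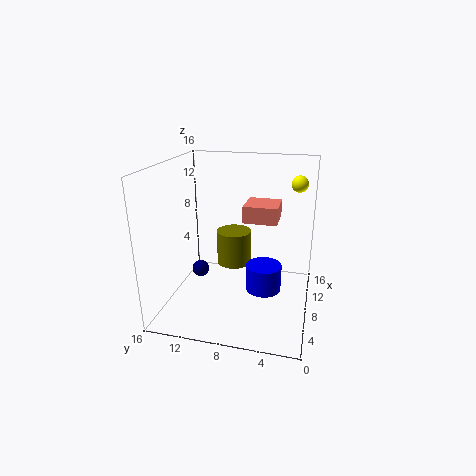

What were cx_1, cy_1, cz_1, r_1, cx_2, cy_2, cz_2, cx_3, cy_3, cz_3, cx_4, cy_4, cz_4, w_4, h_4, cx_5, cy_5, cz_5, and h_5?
cx_1 = 8; cy_1 = 5; cz_1 = 2; r_1 = 2; cx_2 = 9; cy_2 = 13; cz_2 = 3; cx_3 = 14; cy_3 = 2; cz_3 = 13; cx_4 = 10; cy_4 = 4; cz_4 = 9; w_4 = 4; h_4 = 2; cx_5 = 10; cy_5 = 9; cz_5 = 4; h_5 = 4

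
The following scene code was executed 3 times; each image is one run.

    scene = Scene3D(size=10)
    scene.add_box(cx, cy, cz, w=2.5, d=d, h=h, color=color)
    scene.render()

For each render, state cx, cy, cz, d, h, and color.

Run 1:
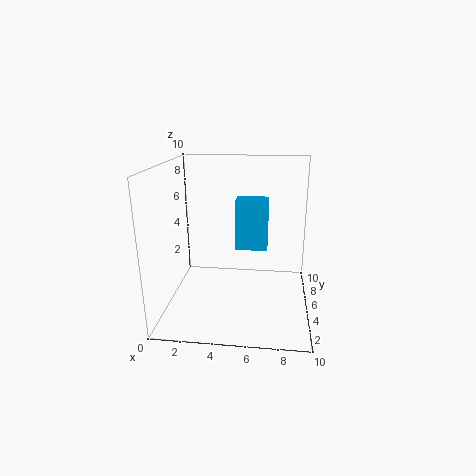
cx = 4.5, cy = 7.5, cz = 3, d = 1.5, h = 4, color = 'deepskyblue'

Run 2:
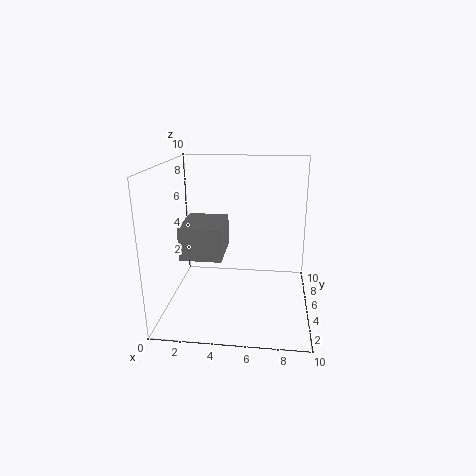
cx = 2, cy = 1, cz = 5, d = 3, h = 2, color = 'gray'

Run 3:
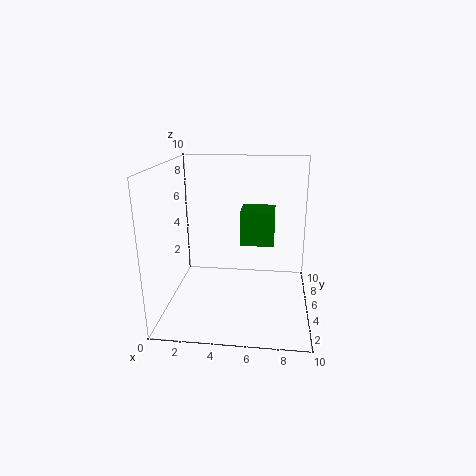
cx = 5, cy = 6, cz = 4, d = 2.5, h = 2.5, color = 'green'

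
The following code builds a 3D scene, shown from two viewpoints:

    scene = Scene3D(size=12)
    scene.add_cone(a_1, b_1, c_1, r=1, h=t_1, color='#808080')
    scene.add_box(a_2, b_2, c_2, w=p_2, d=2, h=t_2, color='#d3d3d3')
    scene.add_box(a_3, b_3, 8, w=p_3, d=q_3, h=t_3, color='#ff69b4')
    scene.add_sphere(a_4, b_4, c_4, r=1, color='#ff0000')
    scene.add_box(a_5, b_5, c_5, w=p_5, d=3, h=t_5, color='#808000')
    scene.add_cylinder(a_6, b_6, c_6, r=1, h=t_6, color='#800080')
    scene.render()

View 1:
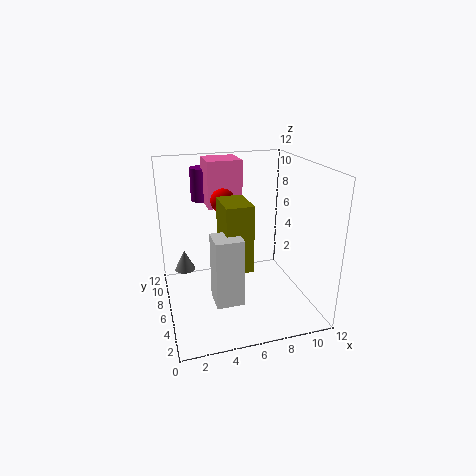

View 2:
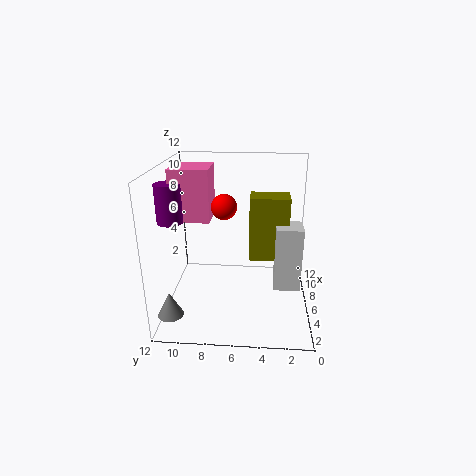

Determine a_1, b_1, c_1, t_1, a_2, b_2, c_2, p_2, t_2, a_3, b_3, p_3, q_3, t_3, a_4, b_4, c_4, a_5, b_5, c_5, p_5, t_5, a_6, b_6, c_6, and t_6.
a_1 = 2; b_1 = 11; c_1 = 1; t_1 = 2; a_2 = 3; b_2 = 1; c_2 = 3; p_2 = 2; t_2 = 5; a_3 = 4; b_3 = 8; p_3 = 3; q_3 = 3; t_3 = 4; a_4 = 5; b_4 = 7; c_4 = 9; a_5 = 4; b_5 = 2; c_5 = 5; p_5 = 2; t_5 = 5; a_6 = 4; b_6 = 11; c_6 = 8; t_6 = 3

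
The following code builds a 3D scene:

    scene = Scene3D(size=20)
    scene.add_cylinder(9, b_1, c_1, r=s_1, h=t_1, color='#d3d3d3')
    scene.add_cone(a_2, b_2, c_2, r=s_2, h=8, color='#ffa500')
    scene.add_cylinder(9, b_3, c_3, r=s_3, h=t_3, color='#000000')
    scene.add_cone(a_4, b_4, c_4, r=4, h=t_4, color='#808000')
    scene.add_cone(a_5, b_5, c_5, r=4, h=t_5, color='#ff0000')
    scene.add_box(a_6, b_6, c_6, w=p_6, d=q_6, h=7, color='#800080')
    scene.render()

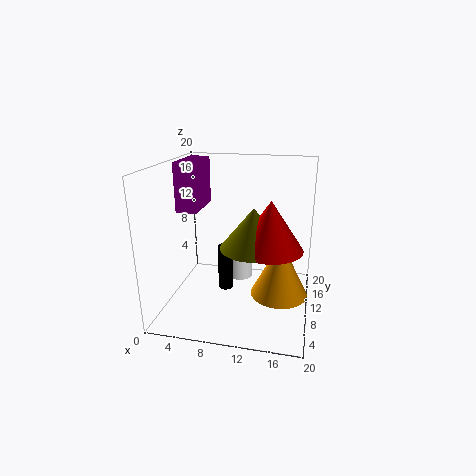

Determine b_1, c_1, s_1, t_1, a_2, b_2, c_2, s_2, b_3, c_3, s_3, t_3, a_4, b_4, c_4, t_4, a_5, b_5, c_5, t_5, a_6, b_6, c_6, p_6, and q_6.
b_1 = 16
c_1 = 1
s_1 = 2
t_1 = 5
a_2 = 16
b_2 = 10
c_2 = 2
s_2 = 4
b_3 = 7
c_3 = 4
s_3 = 1
t_3 = 6
a_4 = 13
b_4 = 5
c_4 = 11
t_4 = 5
a_5 = 15
b_5 = 5
c_5 = 11
t_5 = 6
a_6 = 1
b_6 = 10
c_6 = 13
p_6 = 3
q_6 = 7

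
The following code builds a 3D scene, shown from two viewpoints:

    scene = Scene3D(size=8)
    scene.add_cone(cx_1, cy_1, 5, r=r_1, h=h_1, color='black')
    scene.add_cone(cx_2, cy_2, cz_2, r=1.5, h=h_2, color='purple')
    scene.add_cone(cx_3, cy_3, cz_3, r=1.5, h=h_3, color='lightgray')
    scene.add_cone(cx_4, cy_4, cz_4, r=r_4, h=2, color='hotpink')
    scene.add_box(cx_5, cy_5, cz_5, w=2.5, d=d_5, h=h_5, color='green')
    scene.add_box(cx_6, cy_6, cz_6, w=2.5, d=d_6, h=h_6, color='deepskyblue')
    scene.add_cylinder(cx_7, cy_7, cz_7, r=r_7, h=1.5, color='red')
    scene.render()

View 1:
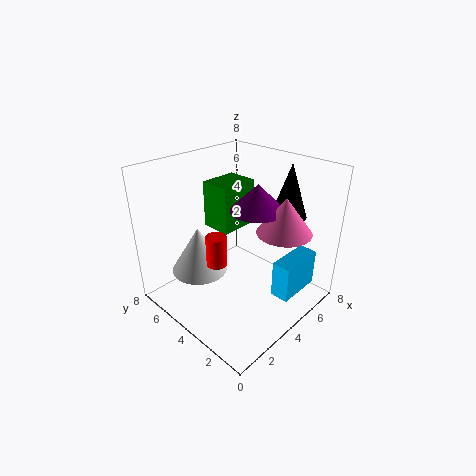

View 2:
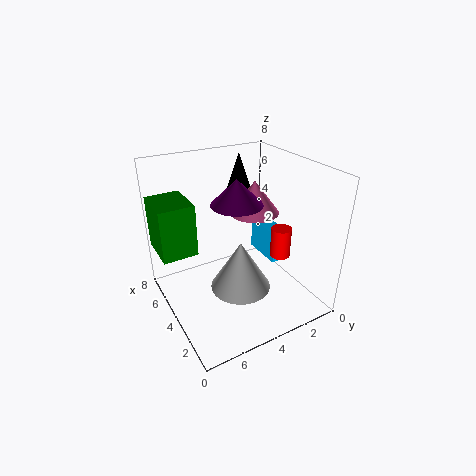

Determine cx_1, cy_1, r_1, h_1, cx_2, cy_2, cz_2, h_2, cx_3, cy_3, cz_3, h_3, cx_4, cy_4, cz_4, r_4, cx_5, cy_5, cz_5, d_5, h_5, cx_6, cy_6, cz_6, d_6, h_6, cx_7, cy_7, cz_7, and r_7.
cx_1 = 6.5, cy_1 = 2.5, r_1 = 1, h_1 = 3, cx_2 = 5, cy_2 = 3.5, cz_2 = 5.5, h_2 = 1.5, cx_3 = 2, cy_3 = 5, cz_3 = 2.5, h_3 = 2.5, cx_4 = 5.5, cy_4 = 2, cz_4 = 4.5, r_4 = 1.5, cx_5 = 5, cy_5 = 6, cz_5 = 3, d_5 = 2, h_5 = 3, cx_6 = 4, cy_6 = 0.5, cz_6 = 1.5, d_6 = 1, h_6 = 2, cx_7 = 1.5, cy_7 = 3, cz_7 = 4, r_7 = 0.5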